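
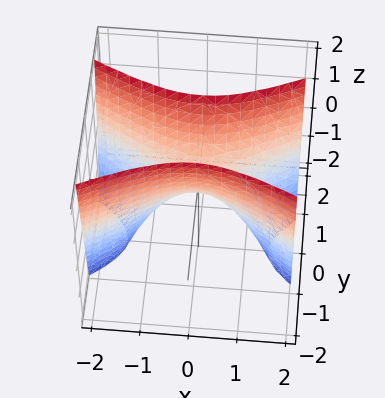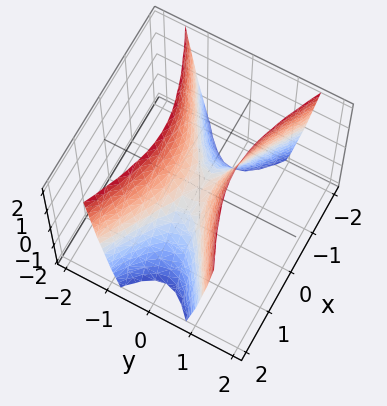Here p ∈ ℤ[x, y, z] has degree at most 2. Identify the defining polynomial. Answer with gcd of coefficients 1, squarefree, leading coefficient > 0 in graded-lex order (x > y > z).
x^2 - 3*y^2 + z

deg p = 2.
Symmetries: it's symmetric under x → −x, forcing even powers of x; it's symmetric under y → −y, forcing even powers of y.
From the axis intercepts and sections: it crosses the x-axis at the gridline x = 0; one z-axis crossing is at z = 0.
Together with the visible shape, these determine p as stated.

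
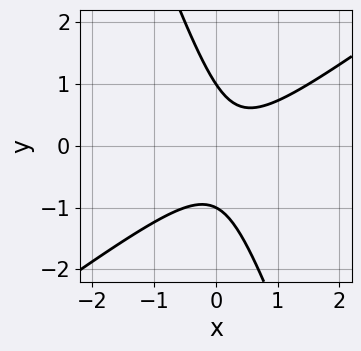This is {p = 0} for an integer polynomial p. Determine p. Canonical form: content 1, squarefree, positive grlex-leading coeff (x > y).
2*x^2 - 2*x*y - y^2 - x + 1

deg p = 2. The shape is more complex than any degree-1 curve.
From the axis intercepts and sections: the curve avoids every integer x-axis point in the box; among the integer gridlines, it crosses the y-axis at y ∈ {-1, 1}.
Solving for integer coefficients yields p as stated.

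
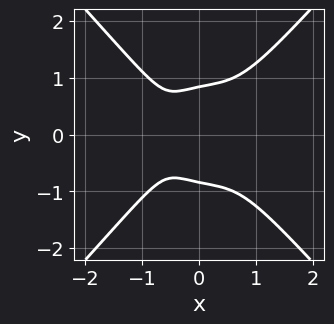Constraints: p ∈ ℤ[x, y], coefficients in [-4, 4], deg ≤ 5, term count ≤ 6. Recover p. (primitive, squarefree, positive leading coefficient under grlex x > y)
3*x^4 - 2*y^4 + x + 1

Degree: no degree-3 curve has this shape, so deg p = 4.
Symmetries: the y ↦ −y reflection is a symmetry, so y appears only in even powers.
Reading off the gridlines: no x-intercept at any integer in the box.
Assembling these constraints gives the stated polynomial.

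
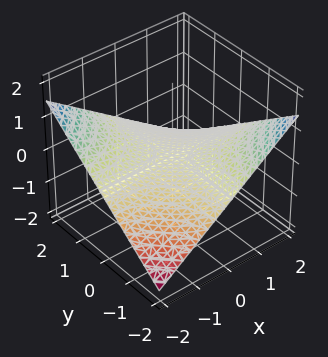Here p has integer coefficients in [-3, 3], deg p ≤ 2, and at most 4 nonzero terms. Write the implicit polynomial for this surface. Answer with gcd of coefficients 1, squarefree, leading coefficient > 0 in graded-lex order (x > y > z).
(a) The degree is 2 — a hyperbolic paraboloid; a quadric.
(b) From the axis intercepts and sections: the visible y-axis segment lies entirely on the surface; every point of the x-axis in the box is on the surface; it crosses the z-axis at the gridline z = 0.
(c) Solving for integer coefficients yields p as stated.

x*y + 3*z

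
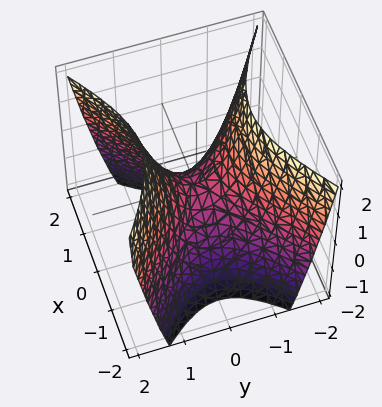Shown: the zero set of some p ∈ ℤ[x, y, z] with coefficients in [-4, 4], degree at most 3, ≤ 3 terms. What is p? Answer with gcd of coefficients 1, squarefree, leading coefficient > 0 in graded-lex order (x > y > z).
(a) Degree: a hyperbolic paraboloid; a quadric, so deg p = 2.
(b) Symmetries: mirror symmetry y ↦ −y ⇒ only even powers of y; it's symmetric under x → −x, forcing even powers of x.
(c) From the visible intercepts: it meets the x-axis at x = 0 (among the integer gridlines); one y-axis crossing is at y = 0; it meets the z-axis at z = 0 (among the integer gridlines).
(d) Putting this together gives p.

2*x^2 - 3*y^2 + 2*z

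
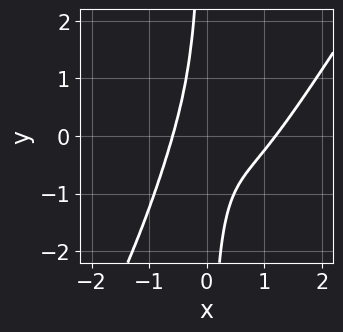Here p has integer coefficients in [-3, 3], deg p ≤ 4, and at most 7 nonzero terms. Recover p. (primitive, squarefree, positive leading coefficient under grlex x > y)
3*x^4 - 2*x^3*y - 3*x^3 - 2*x*y - 1

First, deg p = 4. The shape is more complex than any degree-3 curve.
Next, from the axis intercepts and sections: it misses every integer gridline on the y-axis.
Finally, matching integer coefficients to the picture gives p.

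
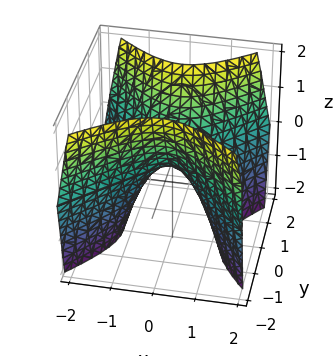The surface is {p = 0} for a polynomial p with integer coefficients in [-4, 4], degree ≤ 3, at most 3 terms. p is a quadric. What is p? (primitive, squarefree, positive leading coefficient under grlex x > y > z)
3*x^2 - 3*y^2 + 2*z

(a) Degree: a saddle surface; a quadric, so deg p = 2.
(b) Symmetries: it's symmetric under x → −x, forcing even powers of x; the y ↦ −y reflection is a symmetry, so y appears only in even powers.
(c) Against the integer gridlines: it crosses the y-axis at the gridline y = 0; it meets the z-axis at z = 0 (among the integer gridlines); it crosses the x-axis at the gridline x = 0.
(d) Matching integer coefficients to the picture gives p.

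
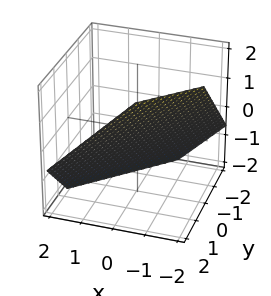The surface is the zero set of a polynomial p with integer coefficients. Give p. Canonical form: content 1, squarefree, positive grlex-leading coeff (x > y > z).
The degree is 1 — the surface is flat (a plane).
Putting this together gives p.

3*x - 3*y + 3*z + 2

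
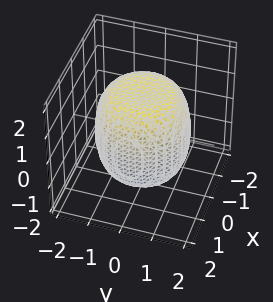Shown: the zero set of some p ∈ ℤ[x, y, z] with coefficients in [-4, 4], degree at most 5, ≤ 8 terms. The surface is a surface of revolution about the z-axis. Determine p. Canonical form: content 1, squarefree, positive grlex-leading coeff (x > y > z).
(a) deg p = 4. The shape is more complex than any degree-3 surface.
(b) Symmetries: the z-axis is an axis of rotation, so x and y enter only as x² + y².
(c) Reading off the gridlines: a circular section at z = 1 has radius between 1 and 2.
(d) Putting this together gives p.

x^4 + 2*x^2*y^2 + y^4 - x^2 - y^2 + z^2 - 2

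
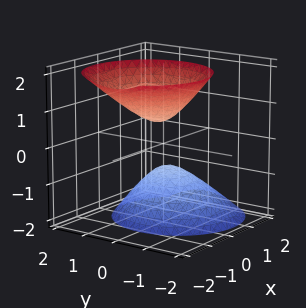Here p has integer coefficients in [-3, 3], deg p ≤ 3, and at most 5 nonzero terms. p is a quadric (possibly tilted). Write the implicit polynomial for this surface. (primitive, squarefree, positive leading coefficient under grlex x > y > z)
3*x^2 + 2*x*z + 3*y^2 - 2*z^2 + 1

1. I count 2 distinct pieces. Treating them together as one polynomial.
2. The degree is 2 — no degree-1 surface has this shape.
3. Checking where it meets the axes: it misses every integer gridline on the y-axis; the surface avoids every integer x-axis point in the box.
4. These observations pin down the coefficients.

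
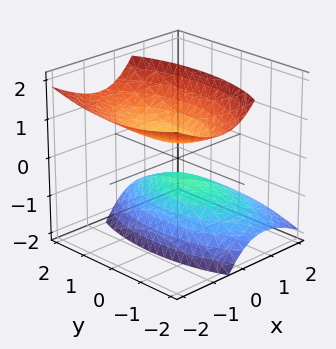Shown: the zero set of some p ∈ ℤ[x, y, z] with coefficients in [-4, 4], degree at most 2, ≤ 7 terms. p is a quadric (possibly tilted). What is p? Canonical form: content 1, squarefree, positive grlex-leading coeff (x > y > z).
3*x^2 + 3*x*z + y^2 - 2*z^2 + 1

(a) I count 2 distinct pieces.
(b) deg p = 2.
(c) Reading off the gridlines: the surface avoids every integer y-axis point in the box; no x-intercept at any integer in the box.
(d) Solving for integer coefficients yields p as stated.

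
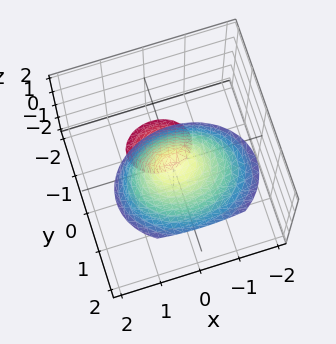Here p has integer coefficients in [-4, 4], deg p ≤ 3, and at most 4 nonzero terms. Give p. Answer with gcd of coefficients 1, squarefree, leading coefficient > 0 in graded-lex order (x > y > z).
2*x^2 + 3*y^2 - 3*y*z - z

First, there are 2 components.
Next, deg p = 2.
Next, observable constraints: one y-axis crossing is at y = 0; it meets the x-axis at x = 0 (among the integer gridlines); it meets the z-axis at z = 0 (among the integer gridlines).
Finally, assembling these constraints gives the stated polynomial.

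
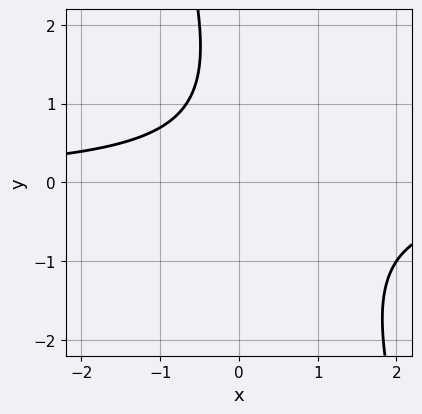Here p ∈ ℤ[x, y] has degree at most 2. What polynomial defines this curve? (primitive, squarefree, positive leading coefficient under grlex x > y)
1. Degree: a generic line meets the curve in up to 2 points, so deg p = 2.
2. Observable constraints: it misses every integer gridline on the x-axis; it misses every integer gridline on the y-axis.
3. These observations pin down the coefficients.

3*x*y + y^2 - 2*y + 3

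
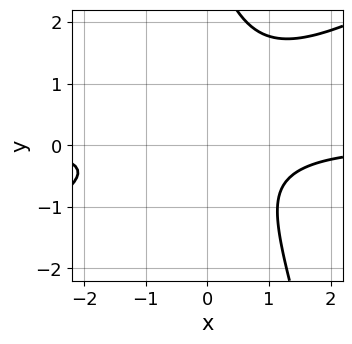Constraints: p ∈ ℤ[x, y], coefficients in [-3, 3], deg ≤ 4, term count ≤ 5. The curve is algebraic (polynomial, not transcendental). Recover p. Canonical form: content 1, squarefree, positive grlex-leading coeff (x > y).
First, the degree is 3 — no degree-2 curve has this shape.
Next, from the axis intercepts and sections: no y-intercept at any integer in the box; no x-intercept at any integer in the box.
Finally, assembling these constraints gives the stated polynomial.

2*x^2*y - 3*x*y^2 - y^3 + 3*y^2 + 2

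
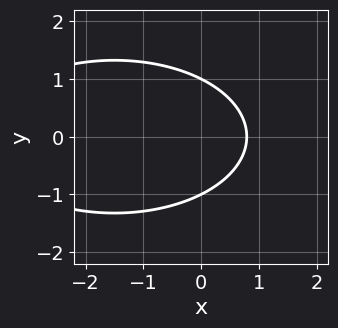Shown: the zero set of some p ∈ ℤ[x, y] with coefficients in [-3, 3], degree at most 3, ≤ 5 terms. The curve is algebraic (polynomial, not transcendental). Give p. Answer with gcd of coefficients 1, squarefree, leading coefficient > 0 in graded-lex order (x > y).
x^2 + 3*y^2 + 3*x - 3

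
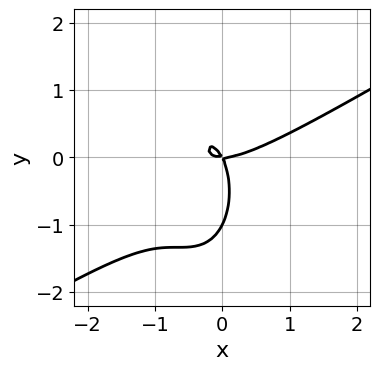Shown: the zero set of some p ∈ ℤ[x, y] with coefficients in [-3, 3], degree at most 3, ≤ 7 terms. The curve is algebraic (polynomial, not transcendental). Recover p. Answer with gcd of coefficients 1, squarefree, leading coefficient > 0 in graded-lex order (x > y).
(a) deg p = 3. No degree-2 curve has this shape.
(b) Reading off the gridlines: it meets the x-axis at x = 0 (among the integer gridlines); among the integer gridlines, it crosses the y-axis at y ∈ {-1, 0}.
(c) The integer polynomial consistent with all of this is the stated p.

2*x^3 - 3*x^2*y - y^3 - 2*x*y - y^2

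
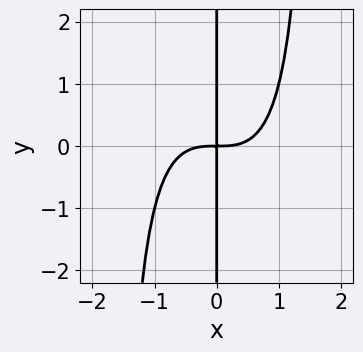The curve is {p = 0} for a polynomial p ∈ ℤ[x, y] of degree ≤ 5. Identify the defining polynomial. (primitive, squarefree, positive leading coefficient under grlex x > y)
2*x^4 + x^3*y - 3*x*y

(a) deg p = 4.
(b) Checking where it meets the axes: the visible y-axis segment lies entirely on the curve.
(c) Fitting integer coefficients to these (and the overall shape) gives p.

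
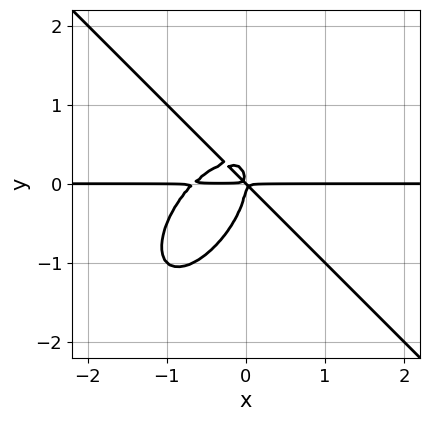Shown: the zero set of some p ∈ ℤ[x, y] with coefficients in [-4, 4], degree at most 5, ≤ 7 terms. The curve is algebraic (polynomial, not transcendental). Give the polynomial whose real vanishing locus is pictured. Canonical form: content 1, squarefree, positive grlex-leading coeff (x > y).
Degree: a generic line meets the curve in up to 4 points, so deg p = 4.
Checking where it meets the axes: every point of the x-axis in the box is on the curve.
Fitting integer coefficients to these (and the overall shape) gives p.

3*x^3*y - x*y^3 + 2*y^4 + 2*x^2*y + 2*x*y^2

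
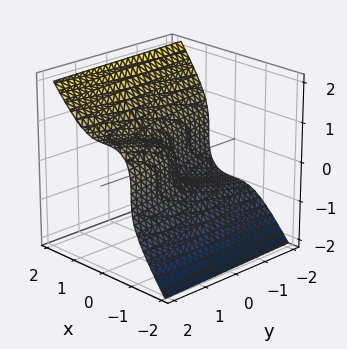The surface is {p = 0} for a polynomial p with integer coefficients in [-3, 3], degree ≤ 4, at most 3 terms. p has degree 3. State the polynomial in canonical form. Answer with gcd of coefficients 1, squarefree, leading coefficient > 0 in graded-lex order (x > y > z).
(a) Degree: no degree-2 surface has this shape, so deg p = 3.
(b) From the visible intercepts: it meets the x-axis at x = 0 (among the integer gridlines); it meets the z-axis at z = 0 (among the integer gridlines).
(c) The integer polynomial consistent with all of this is the stated p.

3*x^3 - 2*z^3 + y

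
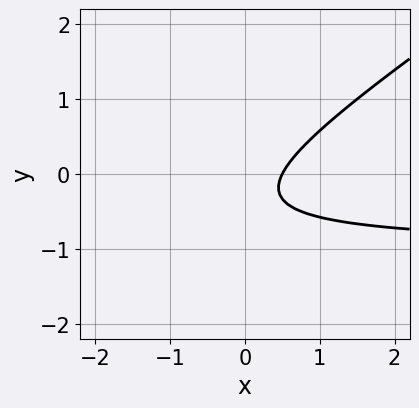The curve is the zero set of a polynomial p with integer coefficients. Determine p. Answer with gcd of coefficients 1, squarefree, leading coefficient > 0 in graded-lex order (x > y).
2*x*y - 3*y^2 + 2*x - 2*y - 1

1. Degree: the shape is more complex than any degree-1 curve, so deg p = 2.
2. From the axis intercepts and sections: the curve avoids every integer y-axis point in the box.
3. Assembling these constraints gives the stated polynomial.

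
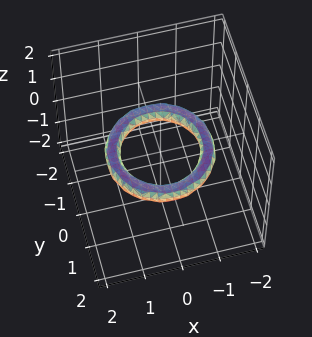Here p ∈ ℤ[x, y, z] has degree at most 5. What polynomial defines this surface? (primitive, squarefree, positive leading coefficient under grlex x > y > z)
First, the degree is 4 — a generic line meets the surface in up to 4 points.
Next, symmetries: rotational symmetry about the z-axis ⇒ p depends on x, y only through x² + y².
Next, from the visible intercepts: the y-axis gridline crossings are at y ∈ {-1, 1}; a circular section at z = 0 has radius exactly 1; the x-axis gridline crossings are at x ∈ {-1, 1}.
Finally, together with the visible shape, these determine p as stated.

x^4 + 2*x^2*y^2 + y^4 - 3*x^2 - 3*y^2 + 3*z^2 + 2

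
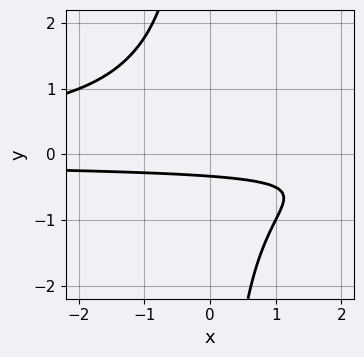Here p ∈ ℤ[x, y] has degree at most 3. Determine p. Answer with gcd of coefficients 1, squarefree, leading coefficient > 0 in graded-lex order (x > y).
(a) deg p = 3.
(b) From the visible intercepts: the curve avoids every integer x-axis point in the box.
(c) Matching integer coefficients to the picture gives p.

2*x*y^2 + 3*y + 1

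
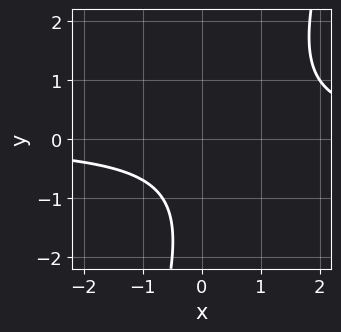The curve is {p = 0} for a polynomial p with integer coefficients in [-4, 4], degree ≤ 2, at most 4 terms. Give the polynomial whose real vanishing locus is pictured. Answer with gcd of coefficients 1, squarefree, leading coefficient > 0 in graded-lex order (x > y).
3*x*y - y^2 - 2*y - 3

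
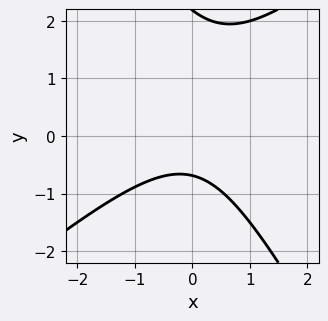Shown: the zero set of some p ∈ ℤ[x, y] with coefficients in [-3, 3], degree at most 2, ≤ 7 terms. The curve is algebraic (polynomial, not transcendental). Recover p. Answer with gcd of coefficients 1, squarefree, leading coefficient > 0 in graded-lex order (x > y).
(a) deg p = 2.
(b) Reading off the gridlines: the curve avoids every integer x-axis point in the box.
(c) These observations pin down the coefficients.

3*x^2 - 2*x*y - 2*y^2 + 3*y + 3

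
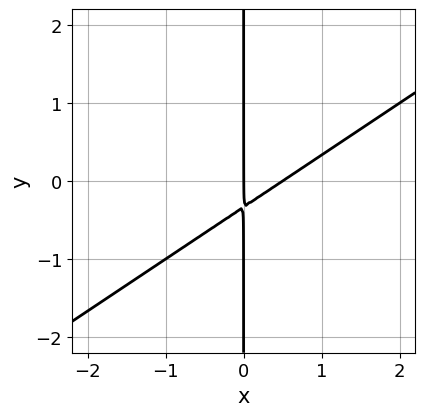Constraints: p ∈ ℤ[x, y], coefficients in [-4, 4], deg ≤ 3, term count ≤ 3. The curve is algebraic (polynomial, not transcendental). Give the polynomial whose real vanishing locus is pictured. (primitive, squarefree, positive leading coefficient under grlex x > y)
2*x^2 - 3*x*y - x

deg p = 2.
Against the integer gridlines: every point of the y-axis in the box is on the curve; it crosses the x-axis at the gridline x = 0.
These observations pin down the coefficients.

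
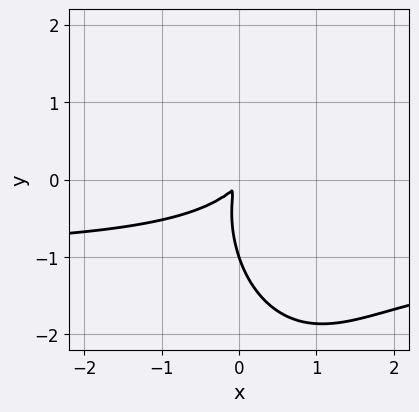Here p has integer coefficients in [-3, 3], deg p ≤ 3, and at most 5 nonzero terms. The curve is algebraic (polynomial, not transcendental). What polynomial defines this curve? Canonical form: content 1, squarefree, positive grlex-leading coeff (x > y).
3*x^2*y + y^3 + 3*x^2 - 3*x*y + y^2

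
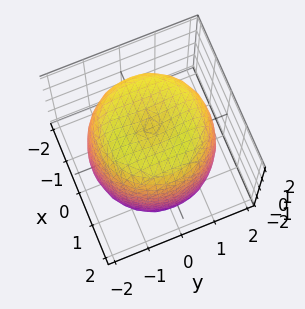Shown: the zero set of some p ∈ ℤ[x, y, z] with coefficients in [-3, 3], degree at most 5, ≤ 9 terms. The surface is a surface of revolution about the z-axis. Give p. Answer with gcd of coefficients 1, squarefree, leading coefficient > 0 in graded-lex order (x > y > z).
x^4 + 2*x^2*y^2 + y^4 - 2*x^2 - 2*y^2 + z^2 - 3

(a) deg p = 4. The shape is more complex than any degree-3 surface.
(b) By symmetry, the z-axis is an axis of rotation, so x and y enter only as x² + y².
(c) Reading off the gridlines: a circular section at z = -1 has radius between 1 and 2.
(d) Fitting integer coefficients to these (and the overall shape) gives p.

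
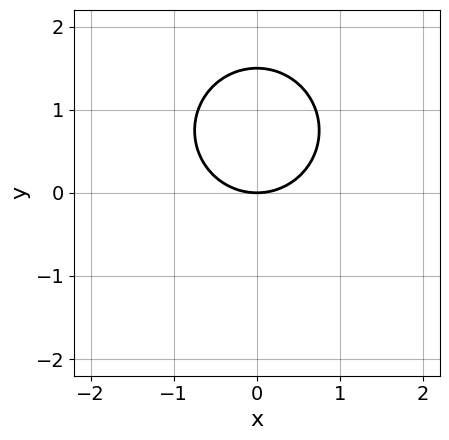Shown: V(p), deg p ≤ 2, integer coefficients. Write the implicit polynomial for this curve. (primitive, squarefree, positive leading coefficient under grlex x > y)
2*x^2 + 2*y^2 - 3*y

deg p = 2. A generic line meets the curve in up to 2 points.
Symmetries: mirror symmetry x ↦ −x ⇒ only even powers of x.
From the axis intercepts and sections: it crosses the y-axis at the gridline y = 0; it crosses the x-axis at the gridline x = 0.
Solving for integer coefficients yields p as stated.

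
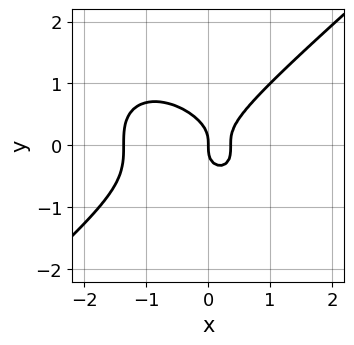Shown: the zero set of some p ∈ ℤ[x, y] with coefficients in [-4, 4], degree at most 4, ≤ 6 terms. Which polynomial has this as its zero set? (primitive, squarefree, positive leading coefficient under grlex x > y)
2*x^3 - 3*y^3 + 2*x^2 - x

(a) The degree is 3 — a generic line meets the curve in up to 3 points.
(b) Checking where it meets the axes: it crosses the y-axis at the gridline y = 0; one x-axis crossing is at x = 0.
(c) These observations pin down the coefficients.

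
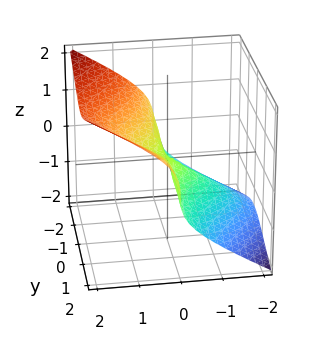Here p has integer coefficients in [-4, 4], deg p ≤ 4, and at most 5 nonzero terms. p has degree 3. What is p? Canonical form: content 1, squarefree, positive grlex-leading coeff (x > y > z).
The degree is 3 — the shape is more complex than any degree-2 surface.
From the visible intercepts: every point of the y-axis in the box is on the surface; it crosses the z-axis at the gridline z = 0.
Fitting integer coefficients to these (and the overall shape) gives p.

x*y^2 + 2*x*z^2 - 3*z^3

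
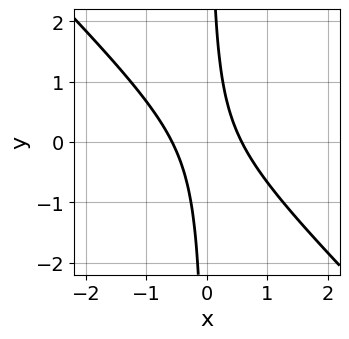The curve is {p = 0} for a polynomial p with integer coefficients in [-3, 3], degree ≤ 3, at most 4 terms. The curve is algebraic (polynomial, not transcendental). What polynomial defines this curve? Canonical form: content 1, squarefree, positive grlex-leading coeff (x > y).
3*x^2 + 3*x*y - 1

(a) The degree is 2 — a generic line meets the curve in up to 2 points.
(b) Observable constraints: no y-intercept at any integer in the box.
(c) Assembling these constraints gives the stated polynomial.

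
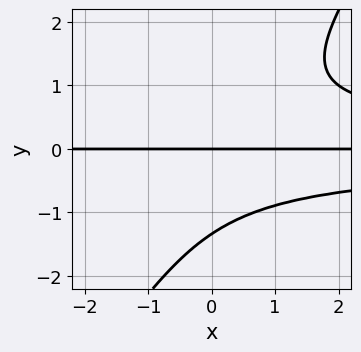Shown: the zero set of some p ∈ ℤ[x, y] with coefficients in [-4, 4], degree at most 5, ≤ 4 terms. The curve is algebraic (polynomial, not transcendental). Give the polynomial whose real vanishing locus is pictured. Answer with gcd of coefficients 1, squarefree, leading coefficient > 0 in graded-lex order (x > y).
1. The degree is 4 — no degree-3 curve has this shape.
2. Against the integer gridlines: one y-axis crossing is at y = 0; every point of the x-axis in the box is on the curve.
3. The integer polynomial consistent with all of this is the stated p.

3*x*y^3 - 2*y^4 - y^3 - 3*y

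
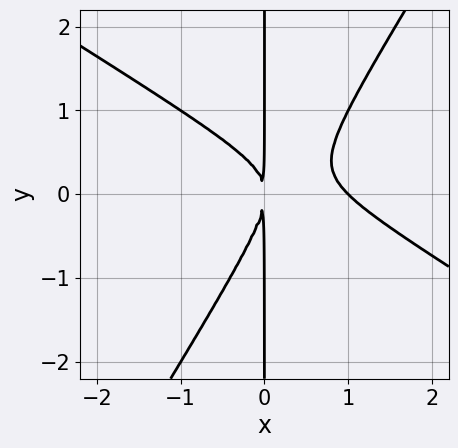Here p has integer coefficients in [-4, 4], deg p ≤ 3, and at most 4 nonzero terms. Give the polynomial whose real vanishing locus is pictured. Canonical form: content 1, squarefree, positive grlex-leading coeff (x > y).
The degree is 3 — the shape is more complex than any degree-2 curve.
Against the integer gridlines: every point of the y-axis in the box is on the curve; it meets the x-axis at x = 1 (among the integer gridlines).
Assembling these constraints gives the stated polynomial.

x^3 + x^2*y - x*y^2 - x^2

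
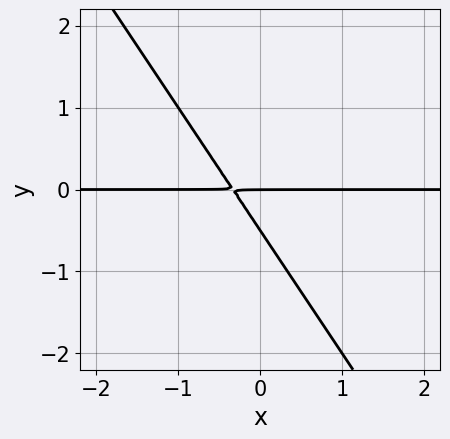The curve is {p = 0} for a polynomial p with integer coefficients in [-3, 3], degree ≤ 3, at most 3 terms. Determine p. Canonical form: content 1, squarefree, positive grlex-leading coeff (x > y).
3*x*y + 2*y^2 + y

First, the degree is 2 — a generic line meets the curve in up to 2 points.
Next, reading off the gridlines: it meets the y-axis at y = 0 (among the integer gridlines); the visible x-axis segment lies entirely on the curve.
Finally, putting this together gives p.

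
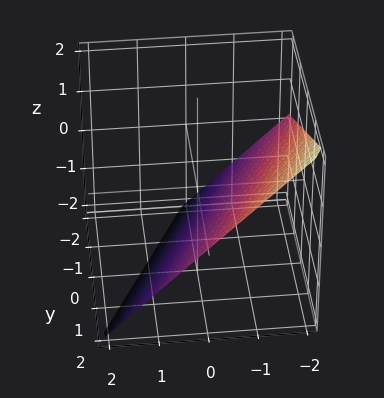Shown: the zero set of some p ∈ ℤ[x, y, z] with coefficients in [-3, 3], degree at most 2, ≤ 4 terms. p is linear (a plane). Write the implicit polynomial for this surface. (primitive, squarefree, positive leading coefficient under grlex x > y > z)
2*x - y + 2*z + 2

1. The degree is 1 — the surface is flat (a plane).
2. Observable constraints: one y-axis crossing is at y = 2; it crosses the x-axis at the gridline x = -1; one z-axis crossing is at z = -1.
3. Together with the visible shape, these determine p as stated.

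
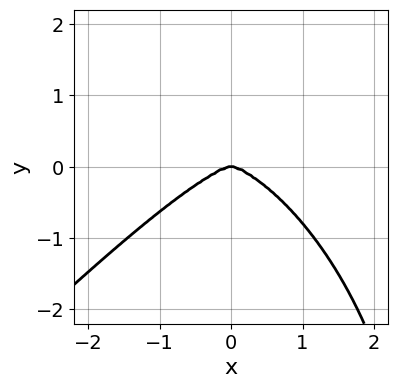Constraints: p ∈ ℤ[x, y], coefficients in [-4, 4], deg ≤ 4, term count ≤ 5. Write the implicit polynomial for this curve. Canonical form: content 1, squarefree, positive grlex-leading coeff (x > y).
Degree: the shape is more complex than any degree-3 curve, so deg p = 4.
Checking where it meets the axes: it meets the y-axis at y = 0 (among the integer gridlines); it meets the x-axis at x = 0 (among the integer gridlines).
Matching integer coefficients to the picture gives p.

x^4 - x*y^3 + 3*y^3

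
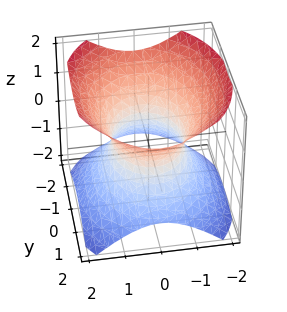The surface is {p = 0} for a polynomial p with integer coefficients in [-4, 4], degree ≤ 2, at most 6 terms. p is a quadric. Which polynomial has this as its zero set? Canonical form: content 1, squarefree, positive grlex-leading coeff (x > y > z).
First, the degree is 2 — one connected sheet with a waist; a quadric.
Then, symmetries: the x ↦ −x reflection is a symmetry, so x appears only in even powers; it's symmetric under z → −z, forcing even powers of z; the y ↦ −y reflection is a symmetry, so y appears only in even powers.
Next, reading off the gridlines: the surface avoids every integer z-axis point in the box; the x-axis gridline crossings are at x ∈ {-1, 1}.
Finally, the integer polynomial consistent with all of this is the stated p.

3*x^2 + 2*y^2 - 3*z^2 - 3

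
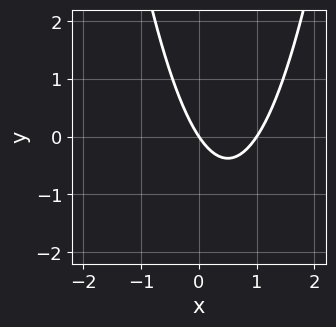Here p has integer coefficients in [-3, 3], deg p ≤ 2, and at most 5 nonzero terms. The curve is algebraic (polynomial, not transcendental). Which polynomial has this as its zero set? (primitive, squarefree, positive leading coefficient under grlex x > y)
1. The degree is 2 — a generic line meets the curve in up to 2 points.
2. Checking where it meets the axes: one y-axis crossing is at y = 0; the x-axis gridline crossings are at x ∈ {0, 1}.
3. Fitting integer coefficients to these (and the overall shape) gives p.

3*x^2 - 3*x - 2*y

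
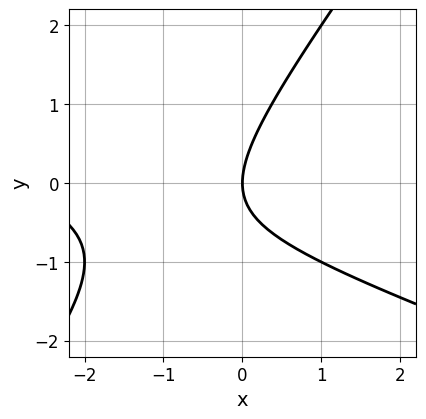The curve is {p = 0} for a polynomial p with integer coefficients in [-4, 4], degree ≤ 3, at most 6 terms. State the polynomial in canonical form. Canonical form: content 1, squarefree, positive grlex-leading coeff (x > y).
x^2 + 2*x*y - 2*y^2 + 3*x

deg p = 2.
Observable constraints: it meets the y-axis at y = 0 (among the integer gridlines); it crosses the x-axis at the gridline x = 0.
Solving for integer coefficients yields p as stated.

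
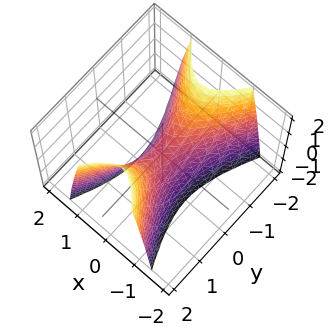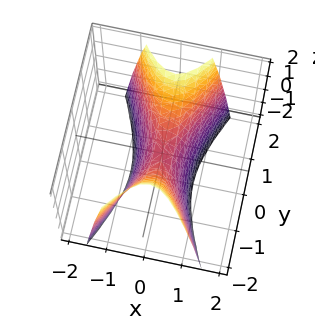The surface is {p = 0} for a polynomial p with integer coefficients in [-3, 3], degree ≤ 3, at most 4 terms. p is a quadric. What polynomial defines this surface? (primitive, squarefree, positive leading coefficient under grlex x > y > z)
3*x^2 - y^2 + z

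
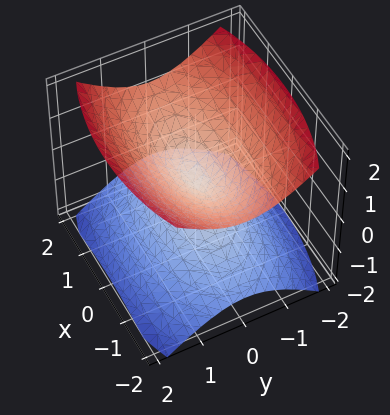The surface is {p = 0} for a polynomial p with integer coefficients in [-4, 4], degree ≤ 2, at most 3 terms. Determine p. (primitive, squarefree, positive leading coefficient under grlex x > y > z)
x^2 + 3*y^2 - 3*z^2

First, I count 2 distinct pieces. Treating them together as one polynomial.
Then, the degree is 2 — a double cone through the origin; a quadric.
Next, symmetries: mirror symmetry z ↦ −z ⇒ only even powers of z; mirror symmetry x ↦ −x ⇒ only even powers of x; mirror symmetry y ↦ −y ⇒ only even powers of y.
Then, from the visible intercepts: it meets the y-axis at y = 0 (among the integer gridlines); it meets the z-axis at z = 0 (among the integer gridlines).
Finally, the integer polynomial consistent with all of this is the stated p.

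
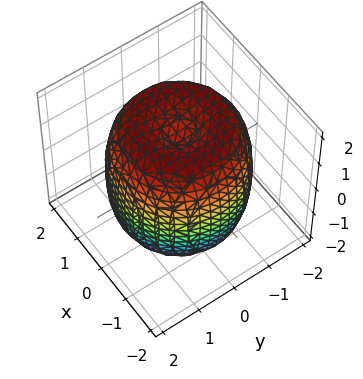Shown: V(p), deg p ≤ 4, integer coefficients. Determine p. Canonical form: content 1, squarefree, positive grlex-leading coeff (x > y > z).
x^4 + 2*x^2*y^2 + y^4 - 2*x^2 - 2*y^2 + z^2 - 2

The degree is 4 — the shape is more complex than any degree-3 surface.
Symmetries: the z-axis is an axis of rotation, so x and y enter only as x² + y².
Checking where it meets the axes: a circular section at z = -1 has radius between 1 and 2.
These observations pin down the coefficients.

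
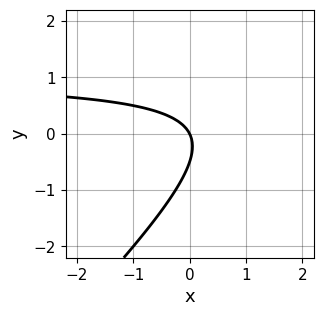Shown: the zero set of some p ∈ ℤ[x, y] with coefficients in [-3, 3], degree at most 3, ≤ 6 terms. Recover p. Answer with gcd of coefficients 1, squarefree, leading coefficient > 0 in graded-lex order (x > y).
2*x*y - 2*y^2 - 2*x - y

Degree: the shape is more complex than any degree-1 curve, so deg p = 2.
Against the integer gridlines: one x-axis crossing is at x = 0; it crosses the y-axis at the gridline y = 0.
Fitting integer coefficients to these (and the overall shape) gives p.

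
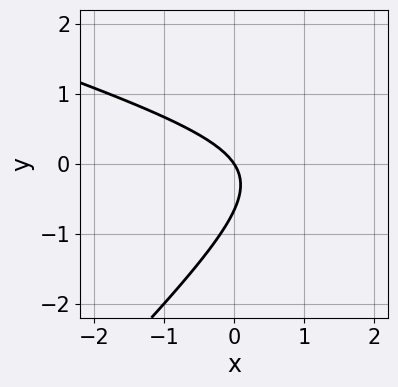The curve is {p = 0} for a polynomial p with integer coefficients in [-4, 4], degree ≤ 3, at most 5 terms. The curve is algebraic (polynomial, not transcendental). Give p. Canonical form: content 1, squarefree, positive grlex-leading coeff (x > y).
x^2 + 2*x*y - 3*y^2 - 3*x - 2*y

(a) The degree is 2 — no degree-1 curve has this shape.
(b) From the axis intercepts and sections: one x-axis crossing is at x = 0; one y-axis crossing is at y = 0.
(c) Solving for integer coefficients yields p as stated.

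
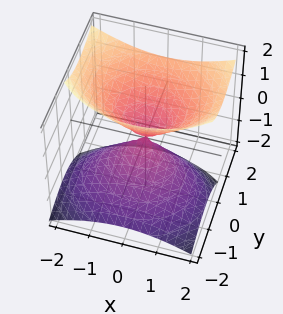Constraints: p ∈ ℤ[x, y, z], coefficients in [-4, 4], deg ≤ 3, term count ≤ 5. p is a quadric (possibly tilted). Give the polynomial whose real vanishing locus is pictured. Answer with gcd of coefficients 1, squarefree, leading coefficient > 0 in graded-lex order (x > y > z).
2*x^2 + 3*y^2 - 3*y*z - 3*z^2

1. deg p = 2.
2. Observable constraints: it crosses the y-axis at the gridline y = 0; one z-axis crossing is at z = 0.
3. Assembling these constraints gives the stated polynomial.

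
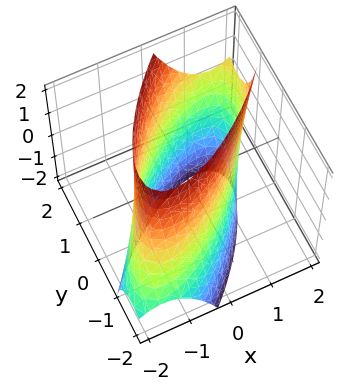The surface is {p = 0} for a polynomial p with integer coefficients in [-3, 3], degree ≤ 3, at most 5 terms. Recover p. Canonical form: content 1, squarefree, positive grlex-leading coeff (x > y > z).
2*x^2 - 3*x*y + 2*y^2 - y*z - 3

The degree is 2 — the shape is more complex than any degree-1 surface.
Against the integer gridlines: it misses every integer gridline on the z-axis.
Fitting integer coefficients to these (and the overall shape) gives p.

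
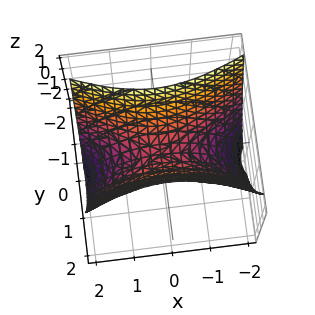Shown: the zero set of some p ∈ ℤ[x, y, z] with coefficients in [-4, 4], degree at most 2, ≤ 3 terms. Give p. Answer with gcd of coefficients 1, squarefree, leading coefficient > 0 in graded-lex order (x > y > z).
x^2 - 3*y^2 + 2*z

1. Degree: a hyperbolic paraboloid; a quadric, so deg p = 2.
2. Symmetries: it's symmetric under x → −x, forcing even powers of x; the y ↦ −y reflection is a symmetry, so y appears only in even powers.
3. From the visible intercepts: it crosses the z-axis at the gridline z = 0; it crosses the y-axis at the gridline y = 0; one x-axis crossing is at x = 0.
4. Together with the visible shape, these determine p as stated.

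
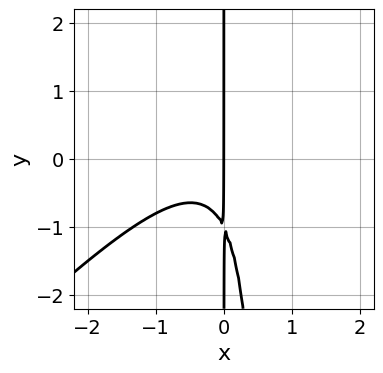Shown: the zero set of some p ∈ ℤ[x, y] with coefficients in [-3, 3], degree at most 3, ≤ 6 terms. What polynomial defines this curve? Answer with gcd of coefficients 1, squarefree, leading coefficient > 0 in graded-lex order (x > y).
3*x^3 - 3*x^2*y + x^2 + 2*x*y + 2*x

First, the degree is 3 — the shape is more complex than any degree-2 curve.
Then, from the axis intercepts and sections: one x-axis crossing is at x = 0; every point of the y-axis in the box is on the curve.
Finally, assembling these constraints gives the stated polynomial.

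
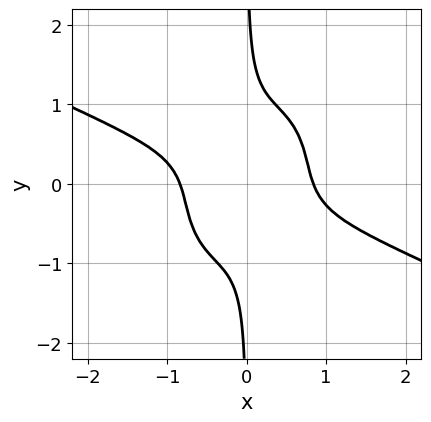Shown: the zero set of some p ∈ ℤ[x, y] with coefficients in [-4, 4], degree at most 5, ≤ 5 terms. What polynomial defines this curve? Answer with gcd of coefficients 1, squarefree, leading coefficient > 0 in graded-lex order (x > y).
2*x^4 + 3*x^3*y - 2*x^2*y^2 + 3*x*y^3 - 1

First, degree: no degree-3 curve has this shape, so deg p = 4.
Next, from the visible intercepts: no y-intercept at any integer in the box.
Finally, matching integer coefficients to the picture gives p.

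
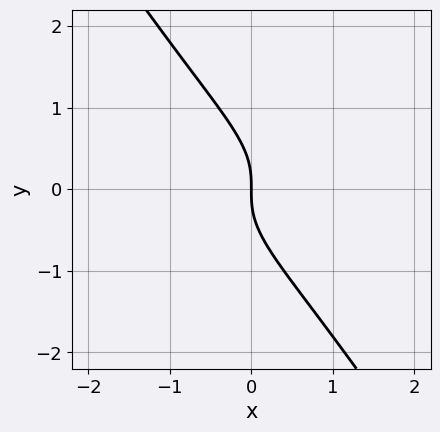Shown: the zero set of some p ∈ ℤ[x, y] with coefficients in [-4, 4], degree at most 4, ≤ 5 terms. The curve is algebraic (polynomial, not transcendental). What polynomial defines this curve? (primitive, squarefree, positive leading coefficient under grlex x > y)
The degree is 3 — a generic line meets the curve in up to 3 points.
Observable constraints: it meets the x-axis at x = 0 (among the integer gridlines); it meets the y-axis at y = 0 (among the integer gridlines).
Assembling these constraints gives the stated polynomial.

3*x*y^2 + 2*y^3 + 2*x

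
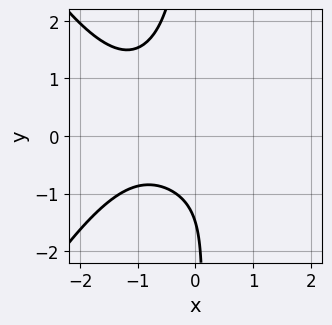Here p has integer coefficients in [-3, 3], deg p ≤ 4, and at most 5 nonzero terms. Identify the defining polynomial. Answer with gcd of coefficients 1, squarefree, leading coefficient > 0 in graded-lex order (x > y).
1. Degree: the shape is more complex than any degree-3 curve, so deg p = 4.
2. Checking where it meets the axes: no x-intercept at any integer in the box.
3. Assembling these constraints gives the stated polynomial.

x^4 + 3*x*y^2 + 2*y + 3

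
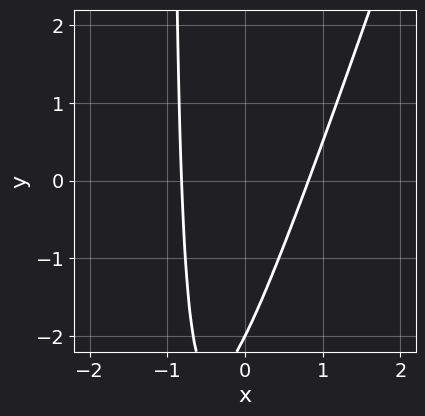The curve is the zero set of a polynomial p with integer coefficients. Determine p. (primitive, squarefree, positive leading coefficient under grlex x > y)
1. deg p = 2. The shape is more complex than any degree-1 curve.
2. Reading off the gridlines: it crosses the y-axis at the gridline y = -2.
3. Assembling these constraints gives the stated polynomial.

3*x^2 - x*y - y - 2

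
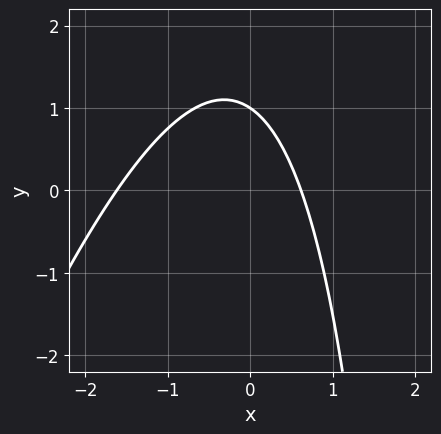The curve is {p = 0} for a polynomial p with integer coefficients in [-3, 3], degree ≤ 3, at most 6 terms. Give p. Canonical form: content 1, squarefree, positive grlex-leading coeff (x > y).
3*x^2 - x*y + 3*x + 3*y - 3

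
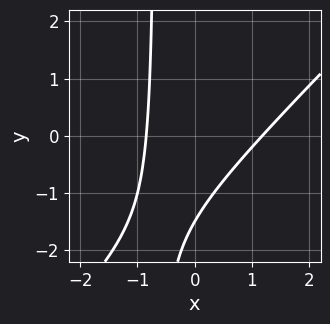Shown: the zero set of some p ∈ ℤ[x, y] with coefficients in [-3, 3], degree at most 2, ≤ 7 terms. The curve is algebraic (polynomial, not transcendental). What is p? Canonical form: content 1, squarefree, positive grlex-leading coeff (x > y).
1. deg p = 2. A generic line meets the curve in up to 2 points.
2. Putting this together gives p.

3*x^2 - 3*x*y - x - 2*y - 3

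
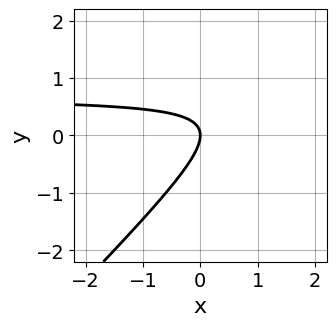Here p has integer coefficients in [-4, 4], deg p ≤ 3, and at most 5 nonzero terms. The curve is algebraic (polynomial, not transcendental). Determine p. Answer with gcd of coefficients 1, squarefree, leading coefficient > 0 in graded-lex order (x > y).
3*x*y - 3*y^2 - 2*x

(a) Degree: a generic line meets the curve in up to 2 points, so deg p = 2.
(b) Checking where it meets the axes: one y-axis crossing is at y = 0; one x-axis crossing is at x = 0.
(c) Matching integer coefficients to the picture gives p.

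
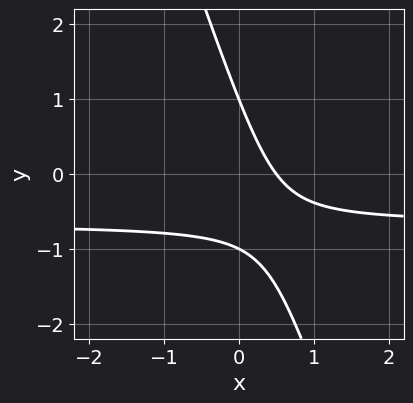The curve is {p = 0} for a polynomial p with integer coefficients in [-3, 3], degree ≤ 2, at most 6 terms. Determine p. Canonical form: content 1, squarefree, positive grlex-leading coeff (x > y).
(a) deg p = 2.
(b) From the axis intercepts and sections: among the integer gridlines, it crosses the y-axis at y ∈ {-1, 1}.
(c) Matching integer coefficients to the picture gives p.

3*x*y + y^2 + 2*x - 1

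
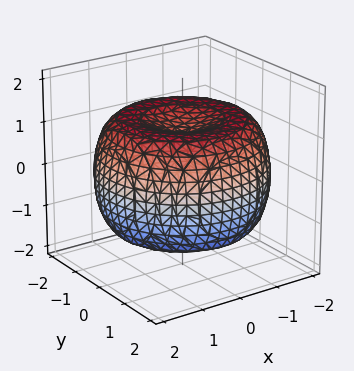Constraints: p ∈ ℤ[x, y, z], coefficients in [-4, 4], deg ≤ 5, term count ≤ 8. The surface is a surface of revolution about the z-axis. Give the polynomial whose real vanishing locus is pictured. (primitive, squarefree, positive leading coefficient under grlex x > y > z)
The degree is 4 — no degree-3 surface has this shape.
Symmetries: rotational symmetry about the z-axis ⇒ p depends on x, y only through x² + y².
From the visible intercepts: the z-axis gridline crossings are at z ∈ {-1, 1}; a circular section at z = 0 has radius between 1 and 2.
These observations pin down the coefficients.

x^4 + 2*x^2*y^2 + y^4 - 3*x^2 - 3*y^2 + 3*z^2 - 3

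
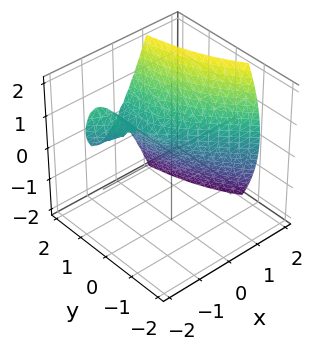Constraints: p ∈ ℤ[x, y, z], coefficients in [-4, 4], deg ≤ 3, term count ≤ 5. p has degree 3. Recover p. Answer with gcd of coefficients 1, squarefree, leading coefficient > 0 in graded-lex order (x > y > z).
deg p = 3. No degree-2 surface has this shape.
From the visible intercepts: one x-axis crossing is at x = 1; every point of the y-axis in the box is on the surface.
Together with the visible shape, these determine p as stated.

2*x^3 + 2*x^2*y - 2*x^2 - z^2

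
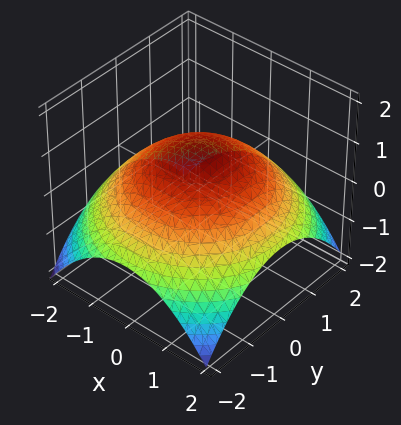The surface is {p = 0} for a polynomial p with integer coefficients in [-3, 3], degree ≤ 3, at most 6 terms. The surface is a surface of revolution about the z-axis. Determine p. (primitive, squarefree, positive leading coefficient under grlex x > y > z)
x^2 + y^2 + 3*z - 3

(a) The degree is 2 — a generic line meets the surface in up to 2 points.
(b) Symmetries: every cross-section ⟂ z is a circle, so x, y appear only via x² + y².
(c) Against the integer gridlines: a circular section at z = 0 has radius between 1 and 2; it meets the z-axis at z = 1 (among the integer gridlines).
(d) Matching integer coefficients to the picture gives p.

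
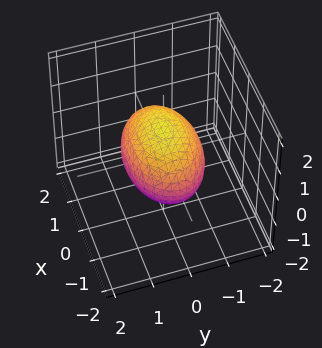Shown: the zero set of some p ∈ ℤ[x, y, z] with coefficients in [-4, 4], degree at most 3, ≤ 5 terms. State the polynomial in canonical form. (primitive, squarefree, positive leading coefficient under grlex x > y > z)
1. Degree: bounded and convex; a quadric, so deg p = 2.
2. Symmetries: mirror symmetry z ↦ −z ⇒ only even powers of z; it's symmetric under y → −y, forcing even powers of y; it's symmetric under x → −x, forcing even powers of x.
3. Against the integer gridlines: the y-axis gridline crossings are at y ∈ {-1, 1}; the z-axis gridline crossings are at z ∈ {-1, 1}.
4. Putting this together gives p.

x^2 + 2*y^2 + 2*z^2 - 2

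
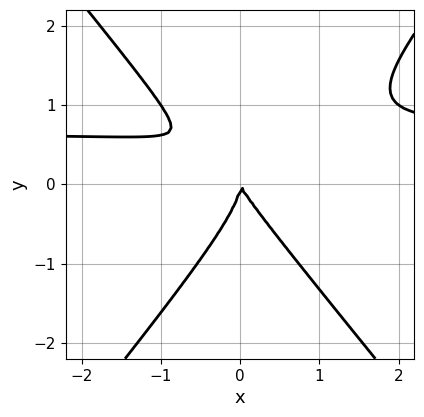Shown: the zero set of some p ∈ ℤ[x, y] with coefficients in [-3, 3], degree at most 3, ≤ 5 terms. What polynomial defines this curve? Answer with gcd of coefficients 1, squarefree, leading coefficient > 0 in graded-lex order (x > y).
(a) Degree: the shape is more complex than any degree-2 curve, so deg p = 3.
(b) From the axis intercepts and sections: it crosses the x-axis at the gridline x = 0; it meets the y-axis at y = 0 (among the integer gridlines).
(c) These observations pin down the coefficients.

3*x^2*y - 2*y^3 - 2*x^2 - x*y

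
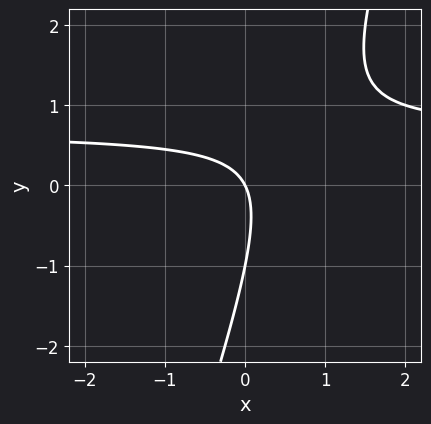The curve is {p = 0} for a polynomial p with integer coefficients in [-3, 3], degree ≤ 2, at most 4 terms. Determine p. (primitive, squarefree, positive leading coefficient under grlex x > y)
Degree: no degree-1 curve has this shape, so deg p = 2.
From the axis intercepts and sections: one x-axis crossing is at x = 0; the y-axis gridline crossings are at y ∈ {-1, 0}.
Matching integer coefficients to the picture gives p.

3*x*y - y^2 - 2*x - y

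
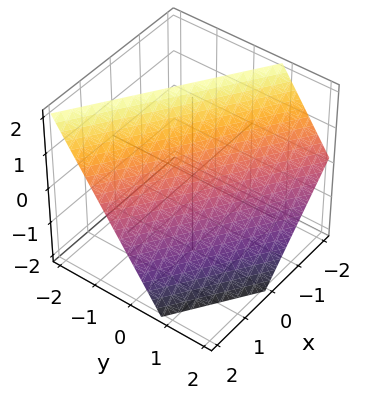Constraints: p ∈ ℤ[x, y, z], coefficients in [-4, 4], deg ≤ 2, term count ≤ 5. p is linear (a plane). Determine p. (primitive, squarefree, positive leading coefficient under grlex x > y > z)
2*x + 3*y + 2*z - 2

(a) The degree is 1 — the surface is flat (a plane).
(b) Against the integer gridlines: it meets the z-axis at z = 1 (among the integer gridlines); it meets the x-axis at x = 1 (among the integer gridlines).
(c) These observations pin down the coefficients.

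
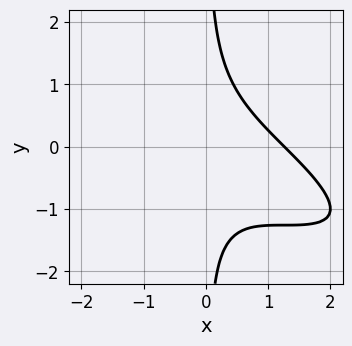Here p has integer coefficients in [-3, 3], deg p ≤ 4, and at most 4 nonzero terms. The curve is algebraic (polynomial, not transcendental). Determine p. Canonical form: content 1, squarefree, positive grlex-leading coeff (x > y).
x^3 + 3*x^2*y + 3*x*y^2 - 2

(a) deg p = 3. No degree-2 curve has this shape.
(b) From the visible intercepts: no y-intercept at any integer in the box.
(c) The integer polynomial consistent with all of this is the stated p.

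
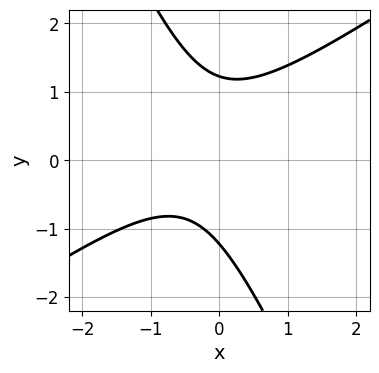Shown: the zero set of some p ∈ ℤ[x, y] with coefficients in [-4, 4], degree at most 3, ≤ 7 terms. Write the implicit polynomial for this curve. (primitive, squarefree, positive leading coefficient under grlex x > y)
3*x^2 - 3*x*y - 2*y^2 + 2*x + 3

First, the degree is 2 — a generic line meets the curve in up to 2 points.
Next, observable constraints: it misses every integer gridline on the x-axis.
Finally, matching integer coefficients to the picture gives p.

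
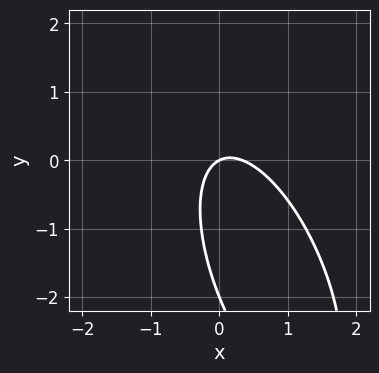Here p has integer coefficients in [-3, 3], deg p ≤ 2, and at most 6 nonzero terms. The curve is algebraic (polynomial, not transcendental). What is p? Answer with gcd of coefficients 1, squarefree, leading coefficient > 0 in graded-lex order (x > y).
3*x^2 + 2*x*y + y^2 - x + 2*y

(a) Degree: a generic line meets the curve in up to 2 points, so deg p = 2.
(b) Checking where it meets the axes: it meets the x-axis at x = 0 (among the integer gridlines); among the integer gridlines, it crosses the y-axis at y ∈ {-2, 0}.
(c) Fitting integer coefficients to these (and the overall shape) gives p.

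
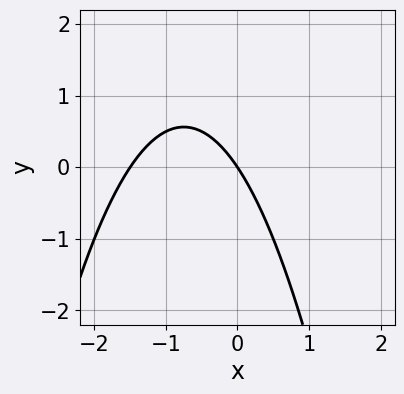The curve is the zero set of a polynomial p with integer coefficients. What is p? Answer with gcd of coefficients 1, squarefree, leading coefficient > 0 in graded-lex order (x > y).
First, degree: a generic line meets the curve in up to 2 points, so deg p = 2.
Next, checking where it meets the axes: it meets the y-axis at y = 0 (among the integer gridlines); it crosses the x-axis at the gridline x = 0.
Finally, putting this together gives p.

2*x^2 + 3*x + 2*y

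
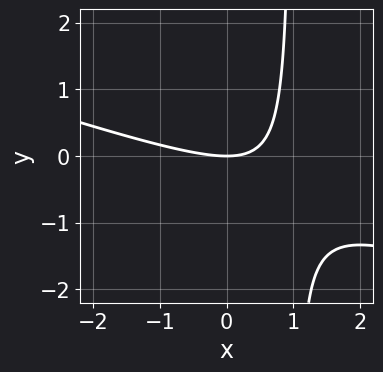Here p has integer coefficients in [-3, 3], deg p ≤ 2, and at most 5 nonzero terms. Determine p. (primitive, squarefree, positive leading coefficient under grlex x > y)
x^2 + 3*x*y - 3*y

Degree: no degree-1 curve has this shape, so deg p = 2.
Against the integer gridlines: one y-axis crossing is at y = 0; it meets the x-axis at x = 0 (among the integer gridlines).
Together with the visible shape, these determine p as stated.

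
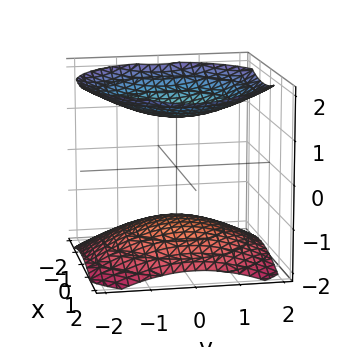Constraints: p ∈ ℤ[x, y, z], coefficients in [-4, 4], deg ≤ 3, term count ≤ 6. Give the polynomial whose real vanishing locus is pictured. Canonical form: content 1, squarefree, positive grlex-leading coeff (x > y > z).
x^2 + y^2 - 2*z^2 + 3

First, I count 2 distinct pieces. Treating them together as one polynomial.
Then, degree: a generic line meets the surface in up to 2 points, so deg p = 2.
Then, symmetries: the z-axis is an axis of rotation, so x and y enter only as x² + y².
Next, from the visible intercepts: no x-intercept at any integer in the box; no y-intercept at any integer in the box.
Finally, these observations pin down the coefficients.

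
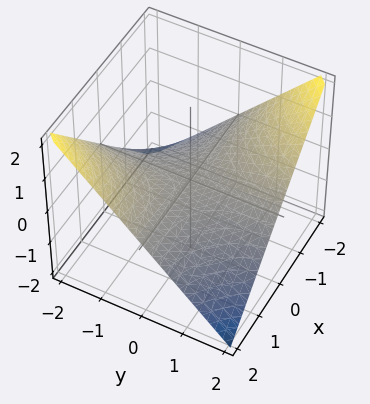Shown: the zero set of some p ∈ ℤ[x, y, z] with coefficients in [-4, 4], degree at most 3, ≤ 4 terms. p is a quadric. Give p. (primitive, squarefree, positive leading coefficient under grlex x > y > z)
1. The degree is 2 — a hyperbolic paraboloid; a quadric.
2. Checking where it meets the axes: every point of the x-axis in the box is on the surface; it meets the z-axis at z = 0 (among the integer gridlines); the visible y-axis segment lies entirely on the surface.
3. Matching integer coefficients to the picture gives p.

x*y + 2*z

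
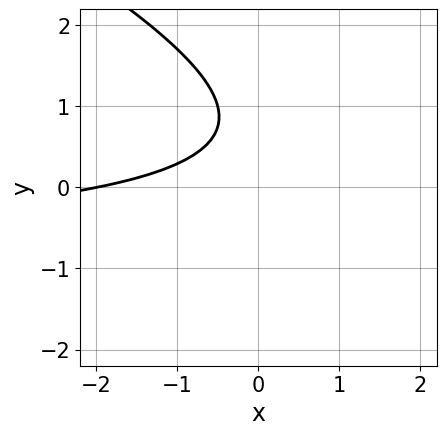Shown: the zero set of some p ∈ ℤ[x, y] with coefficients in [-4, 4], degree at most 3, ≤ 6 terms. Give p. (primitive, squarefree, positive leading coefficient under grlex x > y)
1. deg p = 2. The shape is more complex than any degree-1 curve.
2. Checking where it meets the axes: it meets the x-axis at x = -2 (among the integer gridlines); the curve avoids every integer y-axis point in the box.
3. Assembling these constraints gives the stated polynomial.

x*y + 2*y^2 + x - 3*y + 2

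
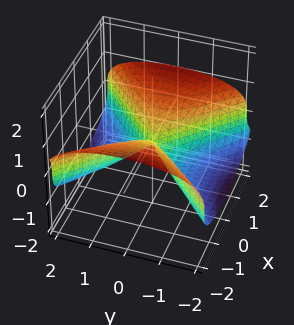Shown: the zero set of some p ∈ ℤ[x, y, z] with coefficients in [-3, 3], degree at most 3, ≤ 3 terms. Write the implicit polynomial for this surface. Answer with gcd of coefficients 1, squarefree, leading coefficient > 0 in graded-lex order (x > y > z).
The degree is 3 — a generic line meets the surface in up to 3 points.
Reading off the gridlines: one z-axis crossing is at z = 0; it crosses the x-axis at the gridline x = 0; one y-axis crossing is at y = 0.
Putting this together gives p.

3*z^3 - x^2 + y^2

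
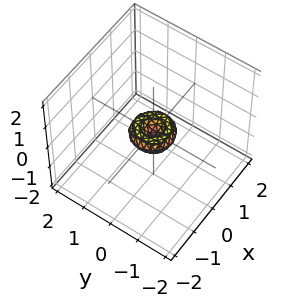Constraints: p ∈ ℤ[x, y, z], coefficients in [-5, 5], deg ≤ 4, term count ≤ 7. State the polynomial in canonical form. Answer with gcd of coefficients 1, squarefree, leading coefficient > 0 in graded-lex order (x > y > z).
2*x^4 + 4*x^2*y^2 + 2*y^4 - x^2 - y^2 + 2*z^2

1. deg p = 4. A generic line meets the surface in up to 4 points.
2. By symmetry, the surface is invariant under rotation about z: p = q(x² + y², z).
3. Observable constraints: it crosses the z-axis at the gridline z = 0; it meets the y-axis at y = 0 (among the integer gridlines); it meets the x-axis at x = 0 (among the integer gridlines).
4. Together with the visible shape, these determine p as stated.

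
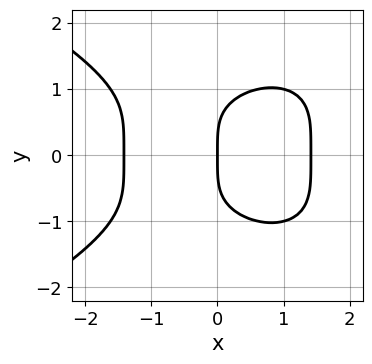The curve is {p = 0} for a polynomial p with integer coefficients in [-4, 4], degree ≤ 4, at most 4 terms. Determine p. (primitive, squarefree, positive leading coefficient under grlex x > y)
1. deg p = 4. The shape is more complex than any degree-3 curve.
2. Symmetries: it's symmetric under y → −y, forcing even powers of y.
3. From the visible intercepts: one y-axis crossing is at y = 0; one x-axis crossing is at x = 0.
4. Assembling these constraints gives the stated polynomial.

y^4 + x^3 - 2*x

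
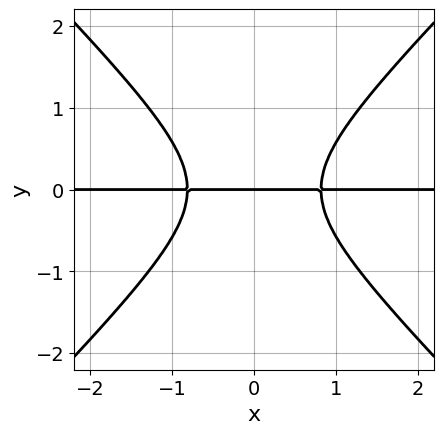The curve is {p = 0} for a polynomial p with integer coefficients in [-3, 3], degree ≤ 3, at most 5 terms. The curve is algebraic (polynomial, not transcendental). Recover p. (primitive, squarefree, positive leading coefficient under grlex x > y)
3*x^2*y - 3*y^3 - 2*y

1. The degree is 3 — the shape is more complex than any degree-2 curve.
2. Symmetries: mirror symmetry x ↦ −x ⇒ only even powers of x.
3. Checking where it meets the axes: it meets the y-axis at y = 0 (among the integer gridlines); every point of the x-axis in the box is on the curve.
4. The integer polynomial consistent with all of this is the stated p.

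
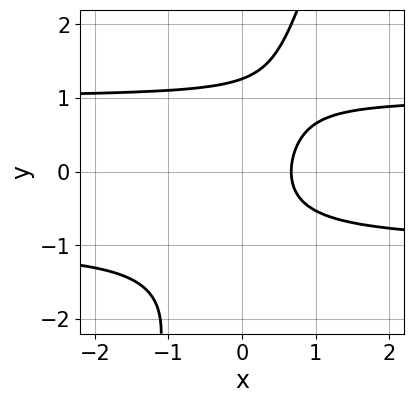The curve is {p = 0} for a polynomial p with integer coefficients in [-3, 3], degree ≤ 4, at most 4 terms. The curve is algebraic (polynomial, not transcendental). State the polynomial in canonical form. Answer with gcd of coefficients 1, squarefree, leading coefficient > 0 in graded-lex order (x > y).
3*x*y^2 - y^3 - 3*x + 2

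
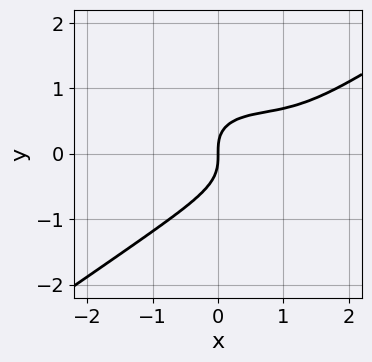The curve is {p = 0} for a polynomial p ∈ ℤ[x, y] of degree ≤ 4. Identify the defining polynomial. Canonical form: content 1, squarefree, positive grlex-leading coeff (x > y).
First, deg p = 3.
Next, reading off the gridlines: it meets the x-axis at x = 0 (among the integer gridlines); it meets the y-axis at y = 0 (among the integer gridlines).
Finally, together with the visible shape, these determine p as stated.

x^3 - 3*y^3 - 2*x^2 + 2*x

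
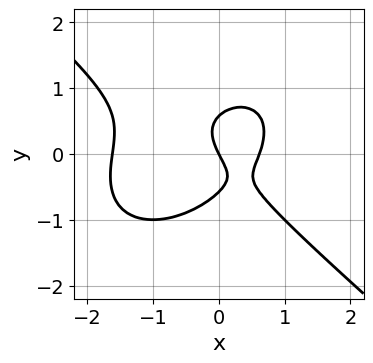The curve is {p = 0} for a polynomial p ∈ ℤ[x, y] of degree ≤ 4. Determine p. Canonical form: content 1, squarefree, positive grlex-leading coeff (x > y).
2*x^3 + 3*y^3 + 2*x^2 - 2*x - y

First, the degree is 3 — the shape is more complex than any degree-2 curve.
Next, from the axis intercepts and sections: it crosses the x-axis at the gridline x = 0; it meets the y-axis at y = 0 (among the integer gridlines).
Finally, together with the visible shape, these determine p as stated.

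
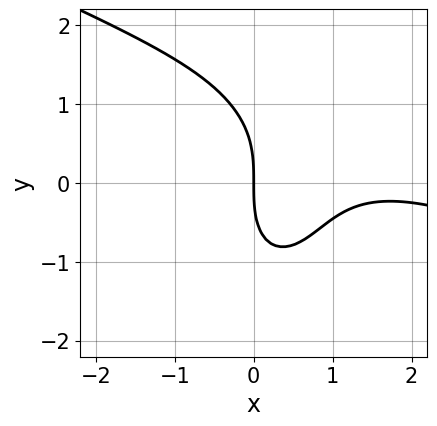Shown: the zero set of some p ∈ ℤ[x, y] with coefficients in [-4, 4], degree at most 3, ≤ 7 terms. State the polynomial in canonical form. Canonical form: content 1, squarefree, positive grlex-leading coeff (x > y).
x^3 + 2*x^2*y + y^3 - 3*x^2 + 3*x

1. deg p = 3.
2. From the axis intercepts and sections: it crosses the y-axis at the gridline y = 0; it meets the x-axis at x = 0 (among the integer gridlines).
3. Assembling these constraints gives the stated polynomial.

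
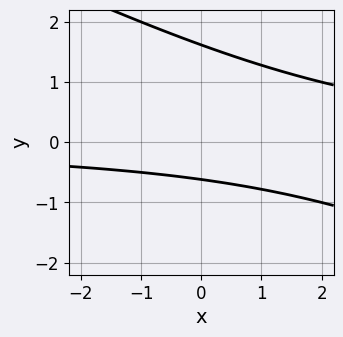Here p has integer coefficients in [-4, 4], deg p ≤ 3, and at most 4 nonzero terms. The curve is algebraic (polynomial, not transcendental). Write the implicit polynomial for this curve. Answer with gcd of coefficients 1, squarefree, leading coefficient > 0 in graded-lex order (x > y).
deg p = 2. The shape is more complex than any degree-1 curve.
From the visible intercepts: no x-intercept at any integer in the box.
These observations pin down the coefficients.

x*y + 2*y^2 - 2*y - 2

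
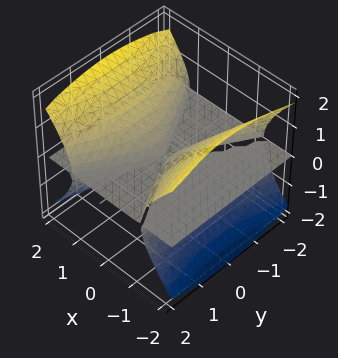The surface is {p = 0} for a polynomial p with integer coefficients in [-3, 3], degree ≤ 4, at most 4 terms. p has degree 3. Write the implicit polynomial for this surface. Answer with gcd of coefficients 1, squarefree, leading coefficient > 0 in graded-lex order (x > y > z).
3*x^2*z - y^2*z - 3*z^3

First, there are 3 components. They look like related sheets of one shape, so recover p as a whole.
Next, deg p = 3. A generic line meets the surface in up to 3 points.
Then, from the visible intercepts: the visible y-axis segment lies entirely on the surface; every point of the x-axis in the box is on the surface; one z-axis crossing is at z = 0.
Finally, these observations pin down the coefficients.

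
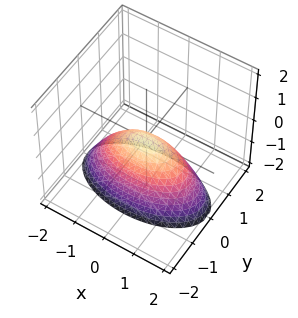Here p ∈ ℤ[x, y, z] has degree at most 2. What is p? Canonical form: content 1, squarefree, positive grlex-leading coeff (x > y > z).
x^2 + 3*y^2 + 2*z

1. deg p = 2. A single bowl opening along one axis; a quadric.
2. Symmetries: mirror symmetry y ↦ −y ⇒ only even powers of y; mirror symmetry x ↦ −x ⇒ only even powers of x.
3. Observable constraints: it crosses the z-axis at the gridline z = 0; it meets the y-axis at y = 0 (among the integer gridlines).
4. The integer polynomial consistent with all of this is the stated p.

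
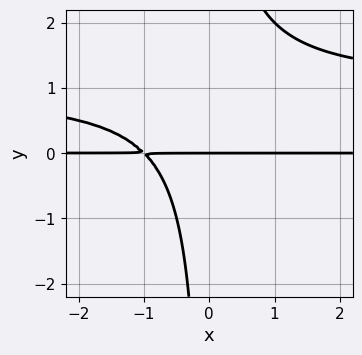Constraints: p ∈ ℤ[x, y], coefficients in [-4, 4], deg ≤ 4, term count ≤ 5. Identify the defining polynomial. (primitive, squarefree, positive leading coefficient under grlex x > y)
(a) deg p = 3. The shape is more complex than any degree-2 curve.
(b) From the visible intercepts: it meets the y-axis at y = 0 (among the integer gridlines); every point of the x-axis in the box is on the curve.
(c) Solving for integer coefficients yields p as stated.

x*y^2 - x*y - y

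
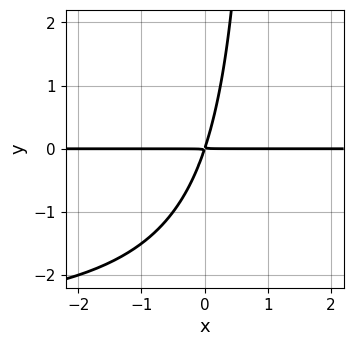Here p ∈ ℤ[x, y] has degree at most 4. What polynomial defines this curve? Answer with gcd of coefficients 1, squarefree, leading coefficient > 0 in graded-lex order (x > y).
First, degree: no degree-2 curve has this shape, so deg p = 3.
Next, against the integer gridlines: the visible x-axis segment lies entirely on the curve.
Finally, putting this together gives p.

x*y^2 + 3*x*y - y^2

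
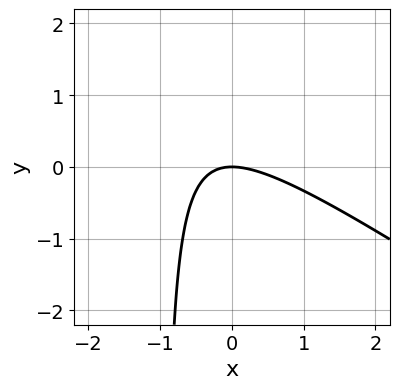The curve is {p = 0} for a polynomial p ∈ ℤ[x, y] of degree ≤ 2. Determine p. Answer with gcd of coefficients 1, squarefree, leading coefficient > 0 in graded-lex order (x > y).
2*x^2 + 3*x*y + 3*y

(a) The degree is 2 — no degree-1 curve has this shape.
(b) Observable constraints: it meets the y-axis at y = 0 (among the integer gridlines); one x-axis crossing is at x = 0.
(c) These observations pin down the coefficients.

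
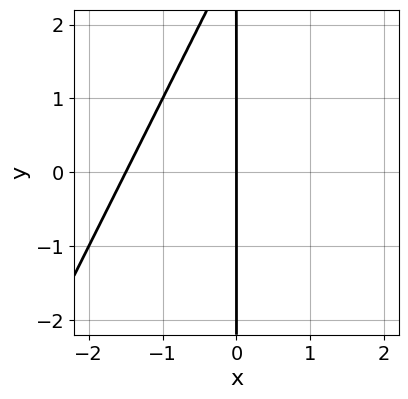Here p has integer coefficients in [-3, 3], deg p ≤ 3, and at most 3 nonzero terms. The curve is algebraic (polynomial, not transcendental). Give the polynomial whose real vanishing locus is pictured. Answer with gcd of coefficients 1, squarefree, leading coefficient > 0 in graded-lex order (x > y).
2*x^2 - x*y + 3*x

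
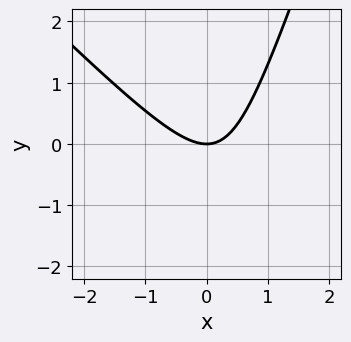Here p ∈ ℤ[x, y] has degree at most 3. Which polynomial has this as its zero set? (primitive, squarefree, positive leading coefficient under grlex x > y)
First, the degree is 2 — the shape is more complex than any degree-1 curve.
Next, observable constraints: it meets the x-axis at x = 0 (among the integer gridlines); one y-axis crossing is at y = 0.
Finally, together with the visible shape, these determine p as stated.

3*x^2 + 2*x*y - y^2 - 3*y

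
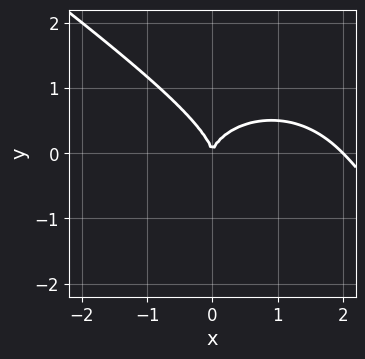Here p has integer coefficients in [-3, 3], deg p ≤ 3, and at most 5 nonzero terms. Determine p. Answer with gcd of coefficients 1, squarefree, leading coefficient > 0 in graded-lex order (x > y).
x^3 + x^2*y + x*y^2 + 2*y^3 - 2*x^2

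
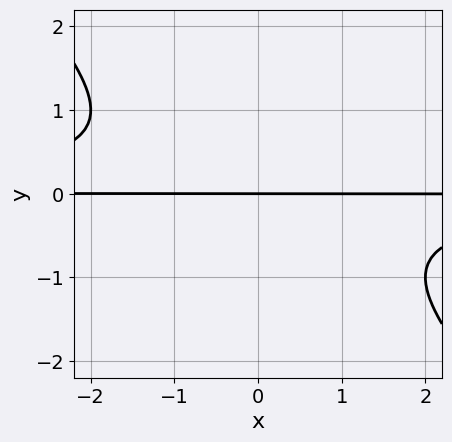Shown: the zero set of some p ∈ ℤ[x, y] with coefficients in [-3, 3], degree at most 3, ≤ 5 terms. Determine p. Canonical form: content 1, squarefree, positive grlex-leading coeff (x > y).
x*y^2 + y^3 + y

(a) deg p = 3. No degree-2 curve has this shape.
(b) Observable constraints: the visible x-axis segment lies entirely on the curve; one y-axis crossing is at y = 0.
(c) Together with the visible shape, these determine p as stated.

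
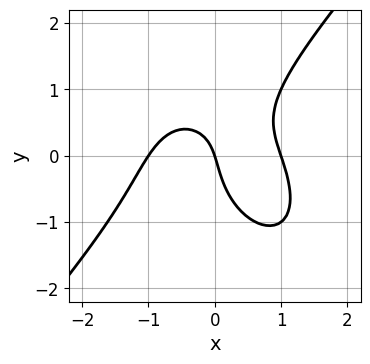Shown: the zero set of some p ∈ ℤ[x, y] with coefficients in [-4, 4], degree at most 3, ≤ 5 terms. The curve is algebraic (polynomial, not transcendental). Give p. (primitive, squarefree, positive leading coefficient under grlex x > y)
(a) The degree is 3 — a generic line meets the curve in up to 3 points.
(b) From the visible intercepts: it crosses the y-axis at the gridline y = 0; the x-axis gridline crossings are at x ∈ {-1, 0, 1}.
(c) Fitting integer coefficients to these (and the overall shape) gives p.

3*x^3 - 2*y^3 + 3*x*y - 3*x - y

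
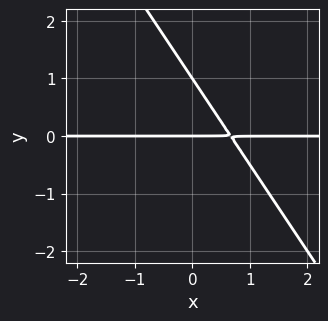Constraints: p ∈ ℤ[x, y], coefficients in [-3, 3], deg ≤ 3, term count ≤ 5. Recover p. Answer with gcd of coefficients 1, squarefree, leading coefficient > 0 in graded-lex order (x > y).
1. Degree: the shape is more complex than any degree-1 curve, so deg p = 2.
2. From the visible intercepts: among the integer gridlines, it crosses the y-axis at y ∈ {0, 1}; every point of the x-axis in the box is on the curve.
3. Fitting integer coefficients to these (and the overall shape) gives p.

3*x*y + 2*y^2 - 2*y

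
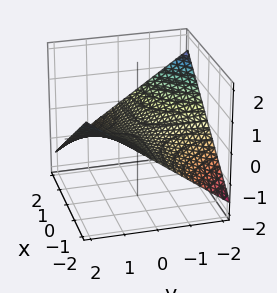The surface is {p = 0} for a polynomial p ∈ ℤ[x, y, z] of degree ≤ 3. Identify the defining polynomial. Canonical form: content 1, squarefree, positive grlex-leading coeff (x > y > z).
x*y + 3*z

(a) deg p = 2.
(b) From the visible intercepts: the visible x-axis segment lies entirely on the surface; it meets the z-axis at z = 0 (among the integer gridlines).
(c) Together with the visible shape, these determine p as stated.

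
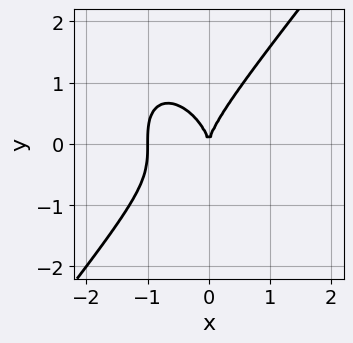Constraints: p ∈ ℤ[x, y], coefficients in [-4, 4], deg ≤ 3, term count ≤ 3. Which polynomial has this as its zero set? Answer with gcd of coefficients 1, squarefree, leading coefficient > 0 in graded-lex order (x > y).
(a) Degree: the shape is more complex than any degree-2 curve, so deg p = 3.
(b) Against the integer gridlines: it meets the y-axis at y = 0 (among the integer gridlines); the x-axis gridline crossings are at x ∈ {-1, 0}.
(c) Putting this together gives p.

2*x^3 - y^3 + 2*x^2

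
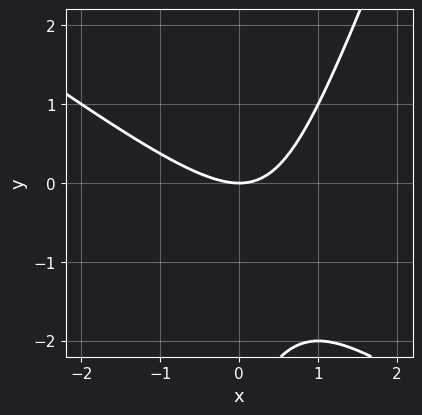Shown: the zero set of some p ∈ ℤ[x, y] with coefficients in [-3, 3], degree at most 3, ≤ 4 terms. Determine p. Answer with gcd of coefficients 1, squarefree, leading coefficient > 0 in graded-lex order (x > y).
The degree is 2 — no degree-1 curve has this shape.
Checking where it meets the axes: one x-axis crossing is at x = 0; one y-axis crossing is at y = 0.
Assembling these constraints gives the stated polynomial.

2*x^2 + 2*x*y - y^2 - 3*y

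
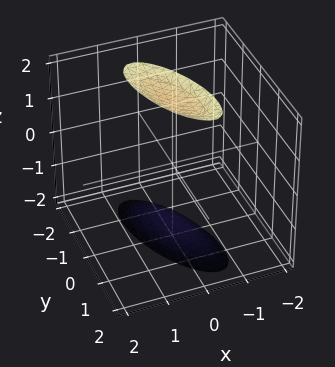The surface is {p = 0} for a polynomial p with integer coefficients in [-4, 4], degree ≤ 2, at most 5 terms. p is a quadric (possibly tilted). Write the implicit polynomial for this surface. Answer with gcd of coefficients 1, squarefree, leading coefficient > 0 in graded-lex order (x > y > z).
3*x^2 + 2*x*y + y^2 - z^2 + 3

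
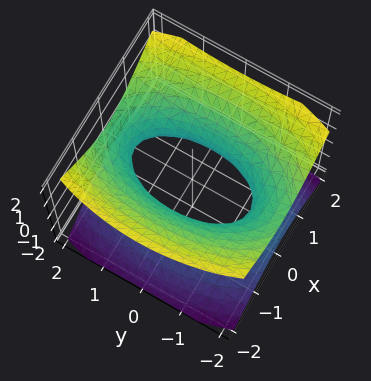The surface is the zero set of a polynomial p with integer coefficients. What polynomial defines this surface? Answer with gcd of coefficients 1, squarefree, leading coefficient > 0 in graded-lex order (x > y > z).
First, degree: one connected sheet with a waist; a quadric, so deg p = 2.
Next, symmetries: mirror symmetry z ↦ −z ⇒ only even powers of z; the x ↦ −x reflection is a symmetry, so x appears only in even powers; it's symmetric under y → −y, forcing even powers of y.
Next, from the axis intercepts and sections: no z-intercept at any integer in the box.
Finally, solving for integer coefficients yields p as stated.

3*x^2 + y^2 - 3*z^2 - 2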